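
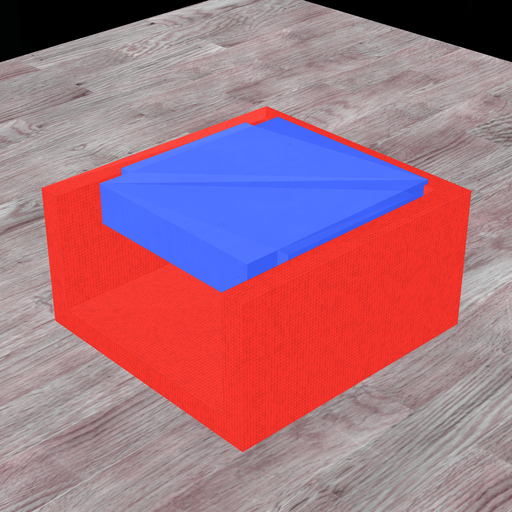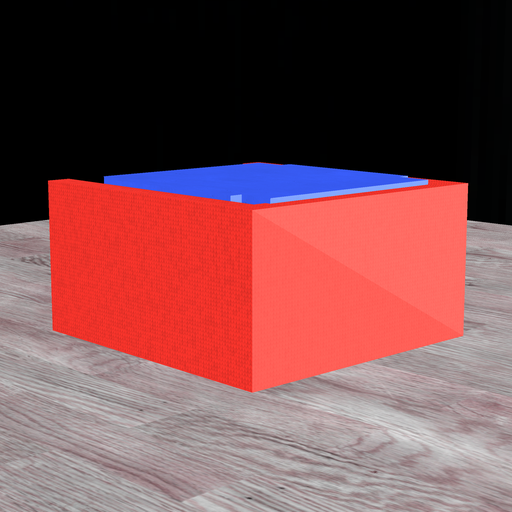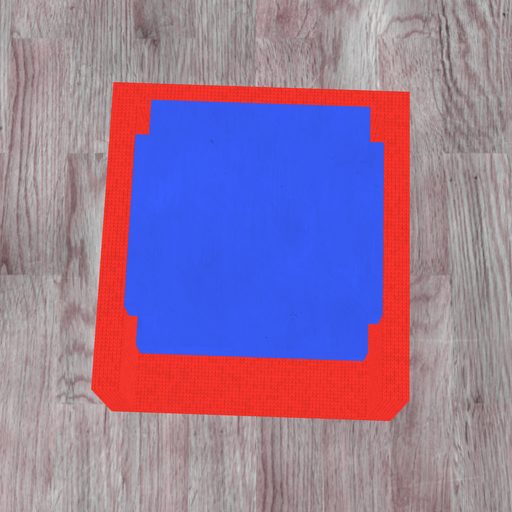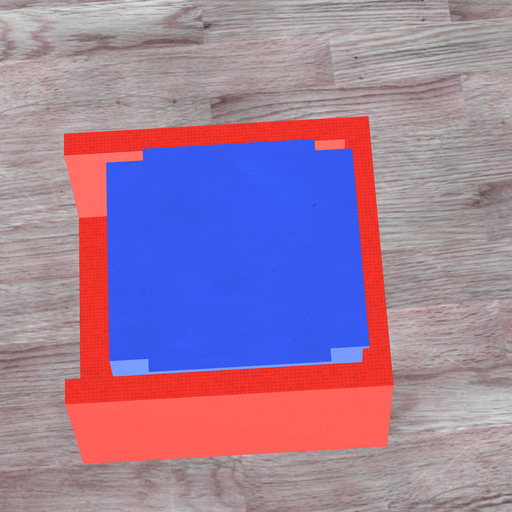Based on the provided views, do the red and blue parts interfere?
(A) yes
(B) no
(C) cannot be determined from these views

(A) yes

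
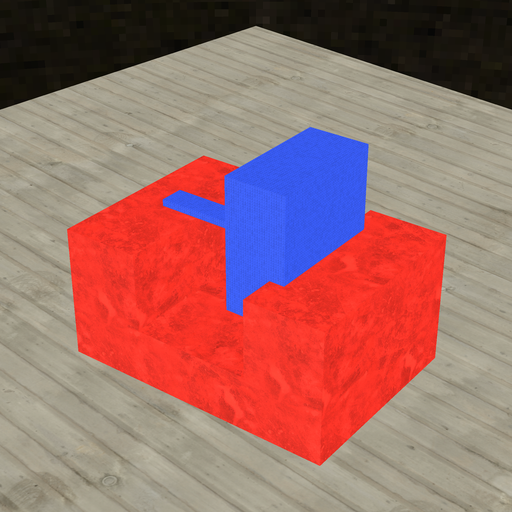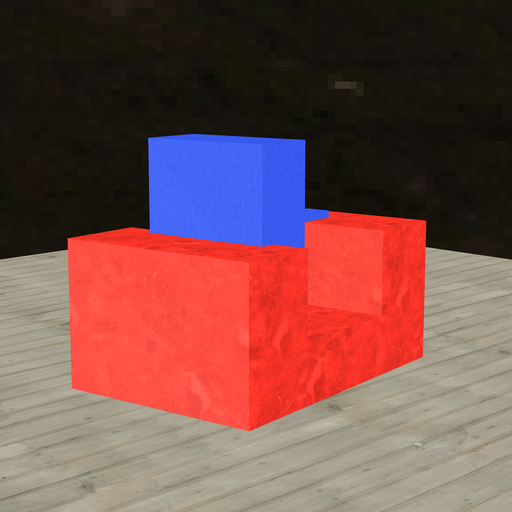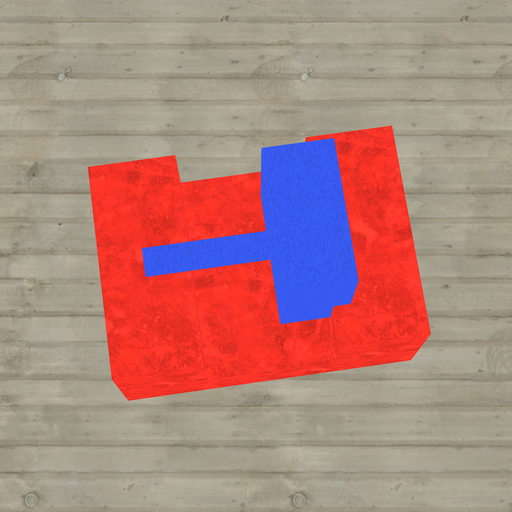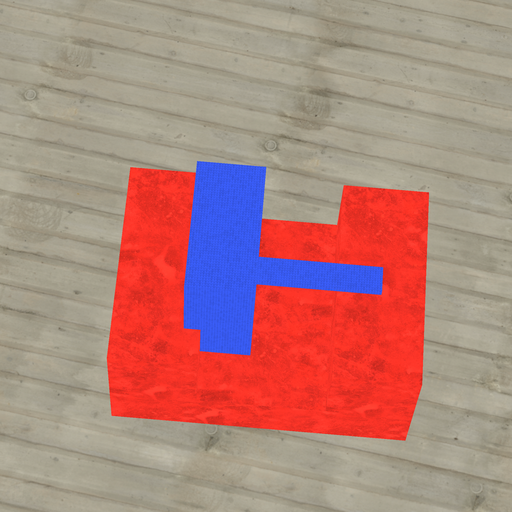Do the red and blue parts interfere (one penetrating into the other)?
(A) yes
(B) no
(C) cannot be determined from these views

(A) yes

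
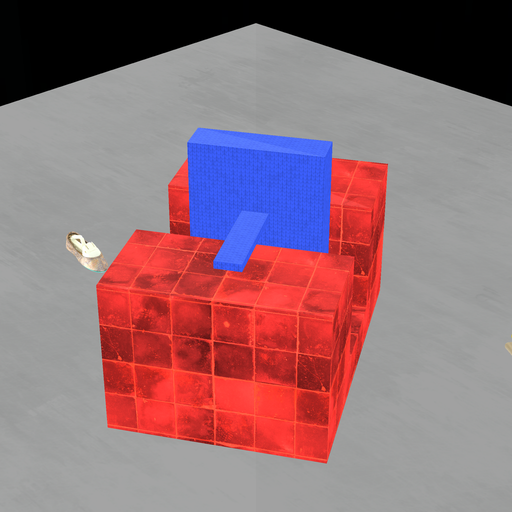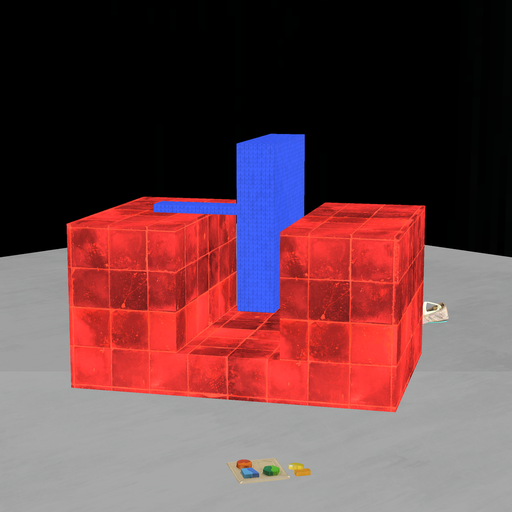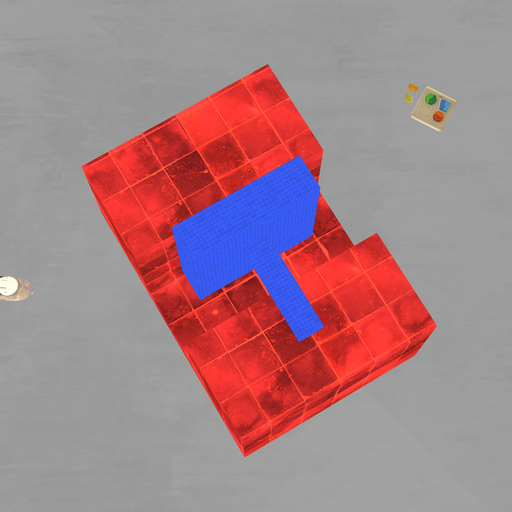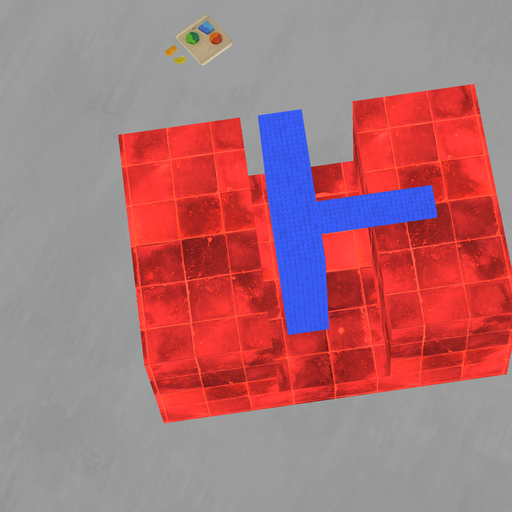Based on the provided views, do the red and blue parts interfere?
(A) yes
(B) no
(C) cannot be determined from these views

(B) no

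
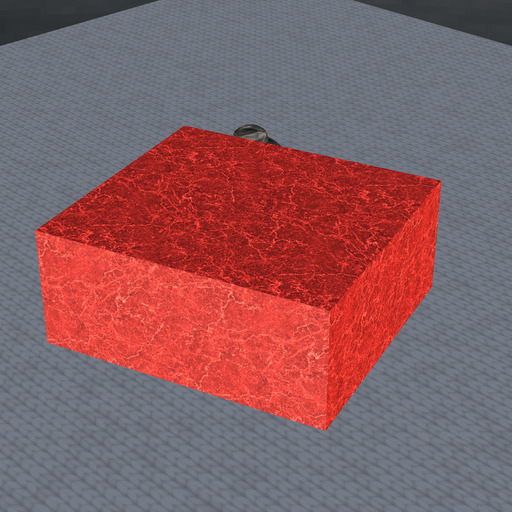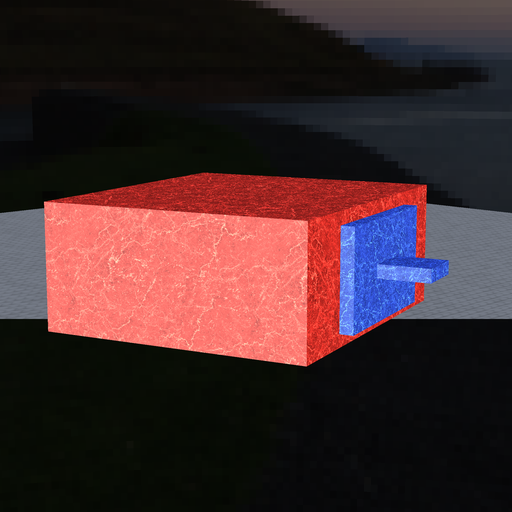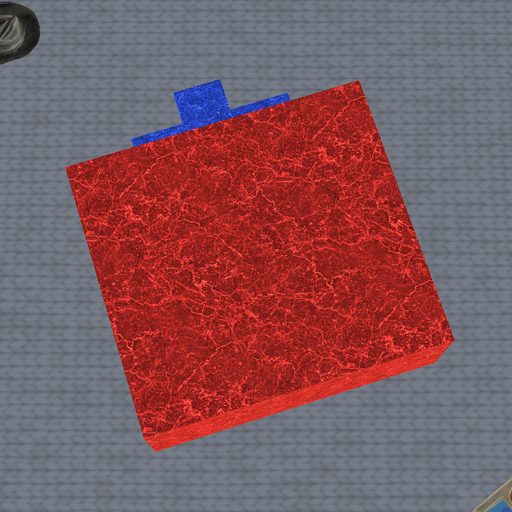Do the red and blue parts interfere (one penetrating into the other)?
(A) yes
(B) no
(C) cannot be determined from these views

(C) cannot be determined from these views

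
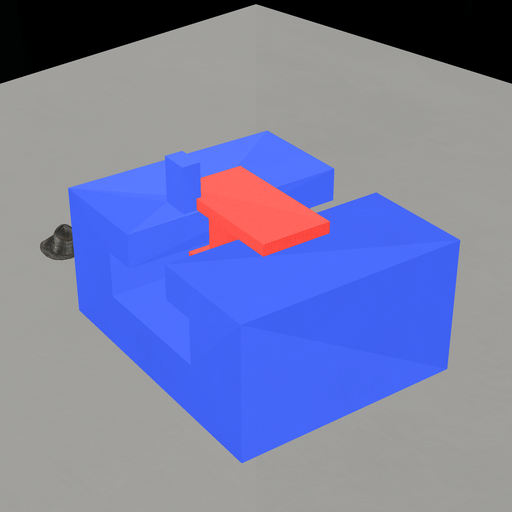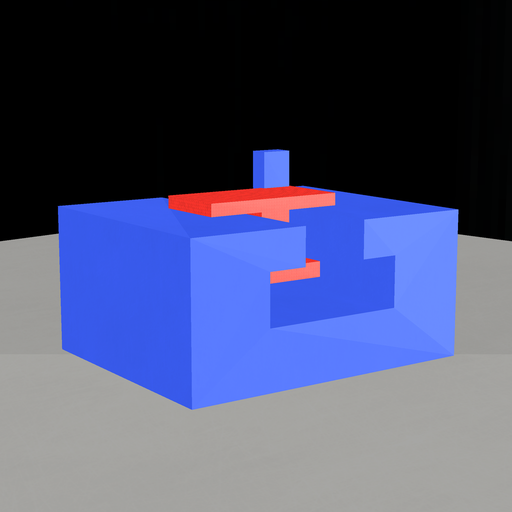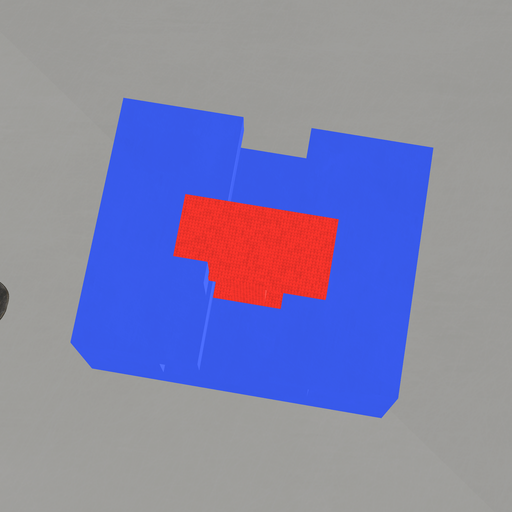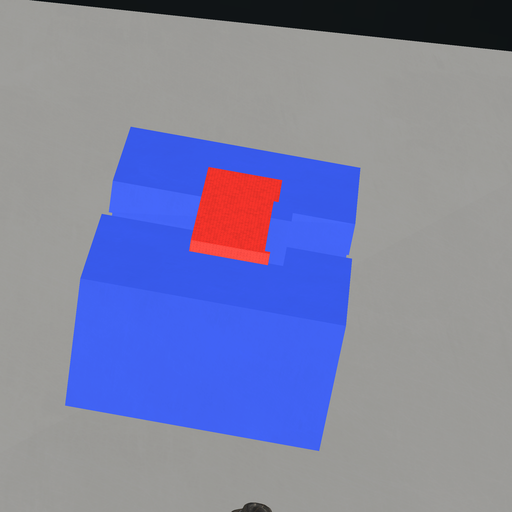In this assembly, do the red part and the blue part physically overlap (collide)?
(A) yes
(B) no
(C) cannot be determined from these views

(A) yes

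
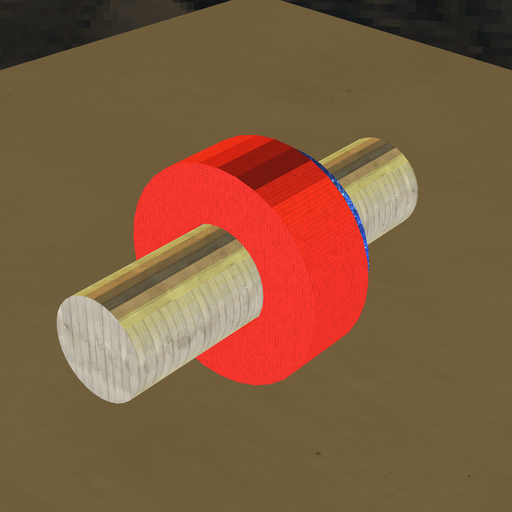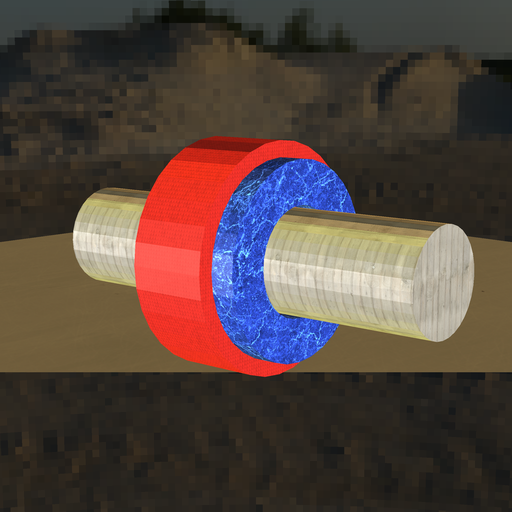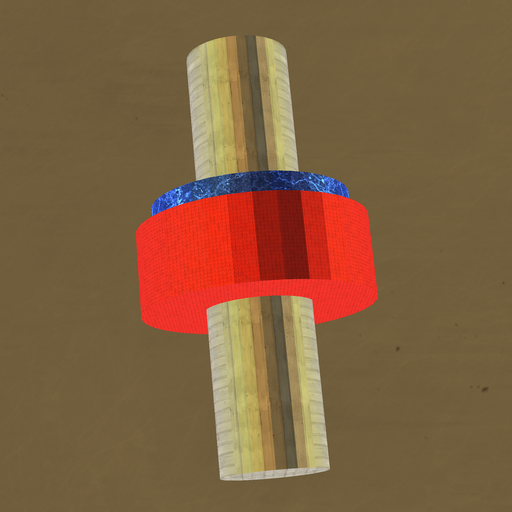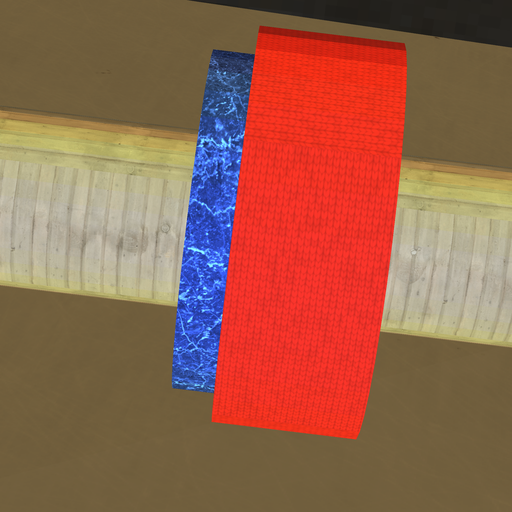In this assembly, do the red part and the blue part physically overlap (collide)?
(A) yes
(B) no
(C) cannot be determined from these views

(A) yes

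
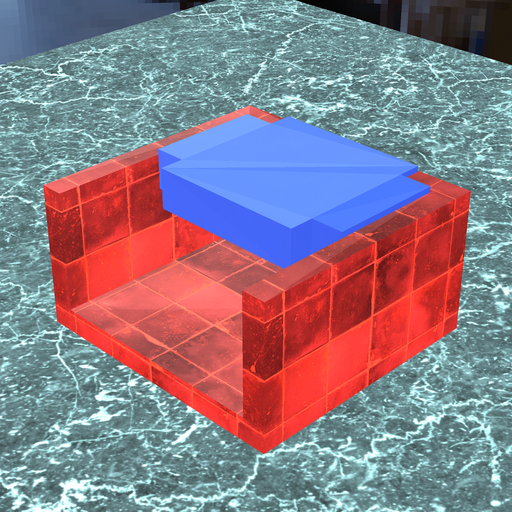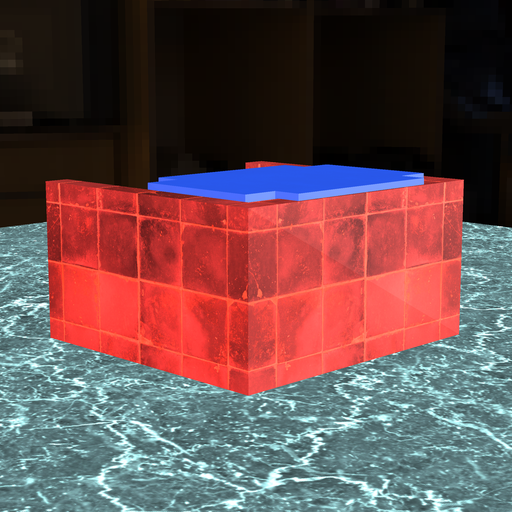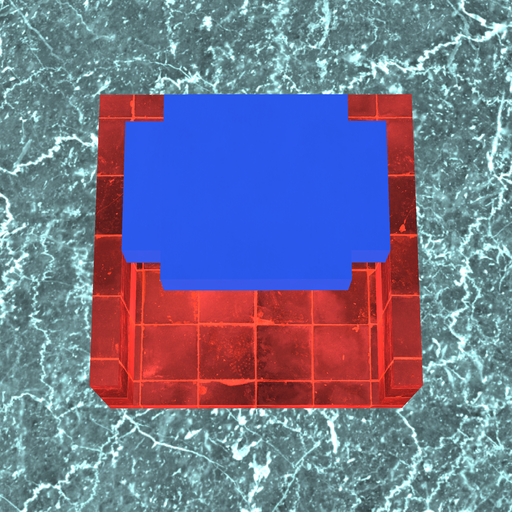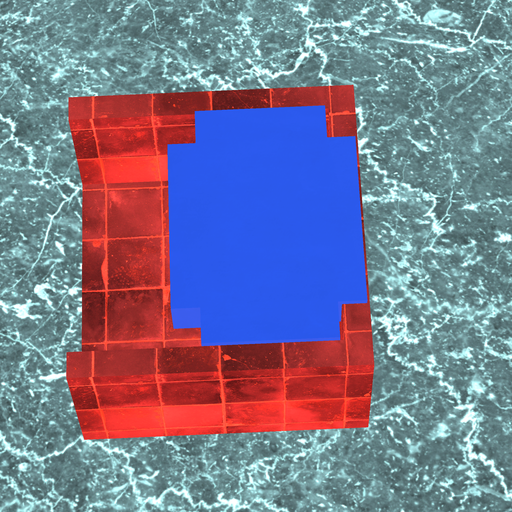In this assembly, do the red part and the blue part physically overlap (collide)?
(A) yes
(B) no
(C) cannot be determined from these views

(A) yes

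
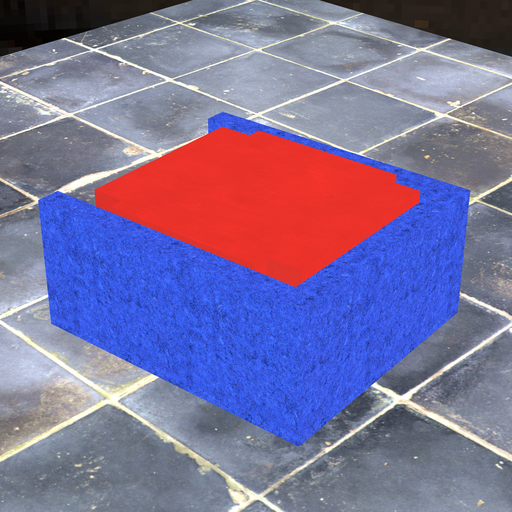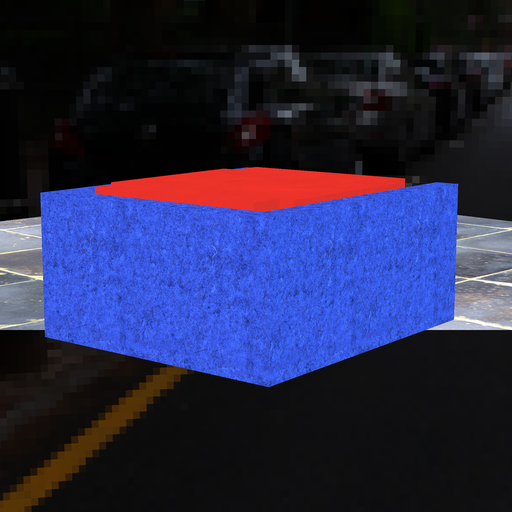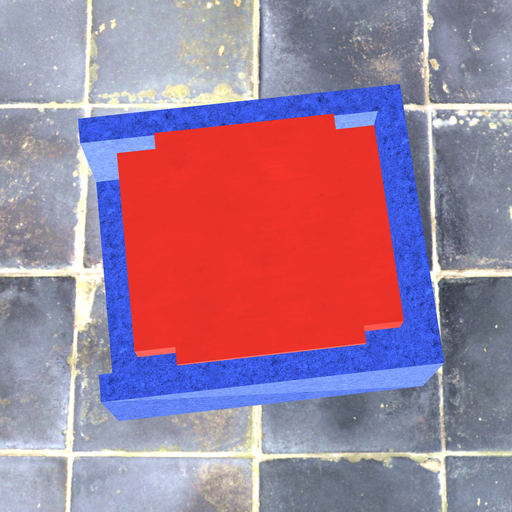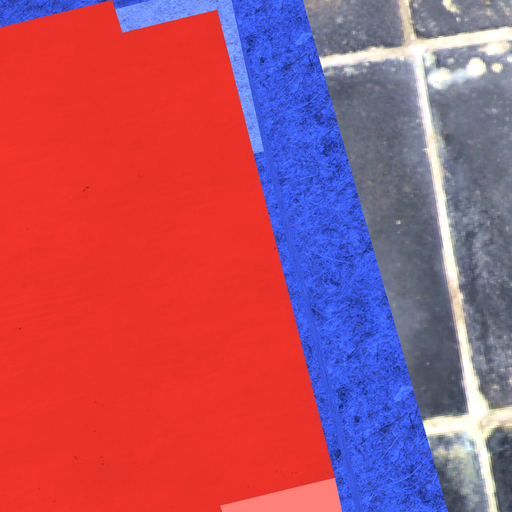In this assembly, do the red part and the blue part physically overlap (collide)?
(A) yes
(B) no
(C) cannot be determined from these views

(B) no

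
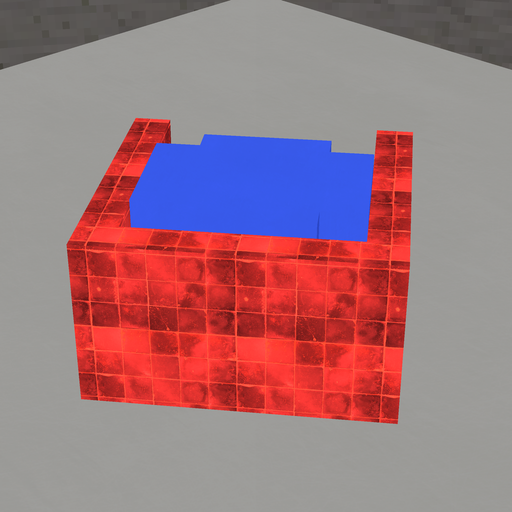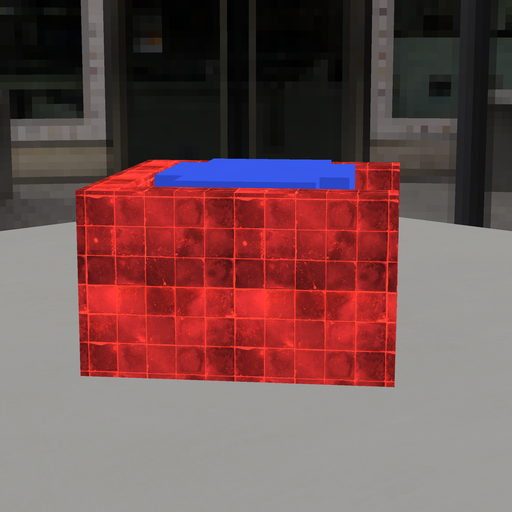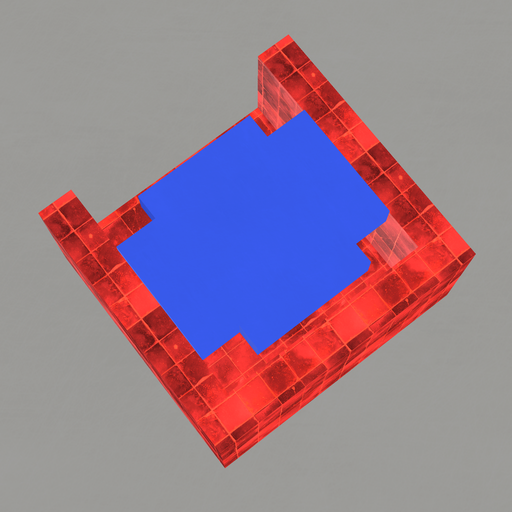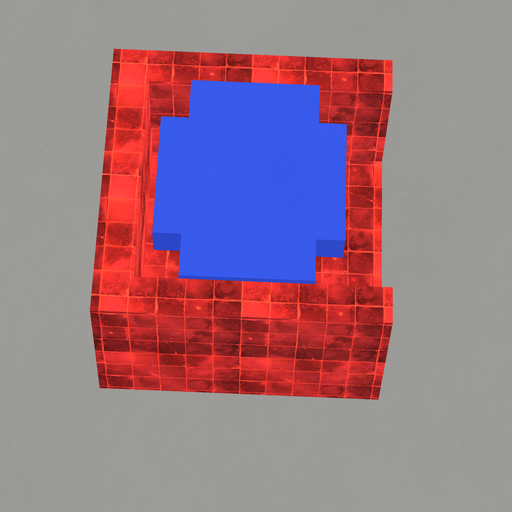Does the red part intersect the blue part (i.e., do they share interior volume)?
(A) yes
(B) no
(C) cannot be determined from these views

(B) no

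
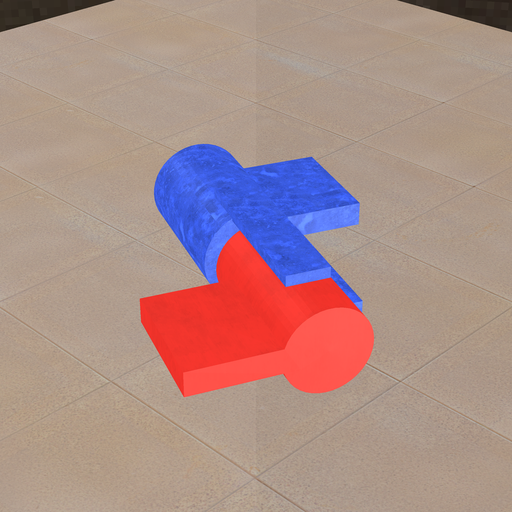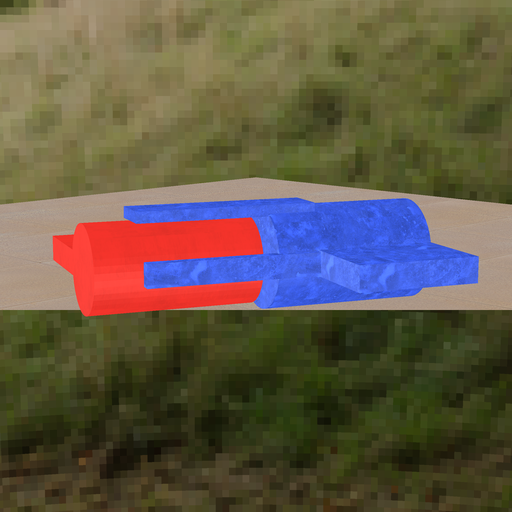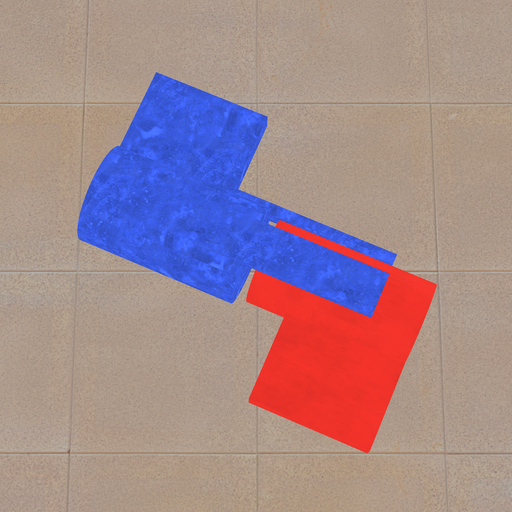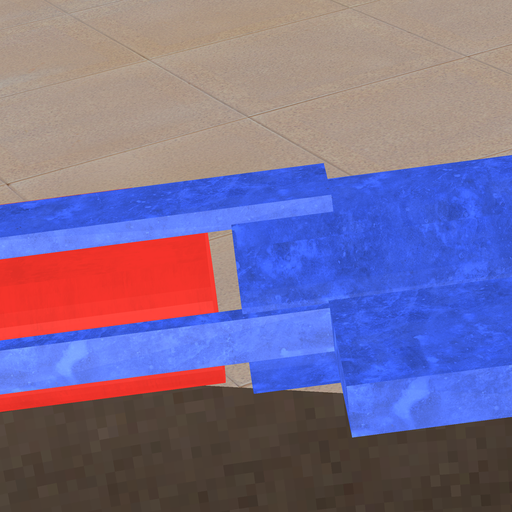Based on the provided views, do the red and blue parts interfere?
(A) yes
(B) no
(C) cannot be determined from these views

(B) no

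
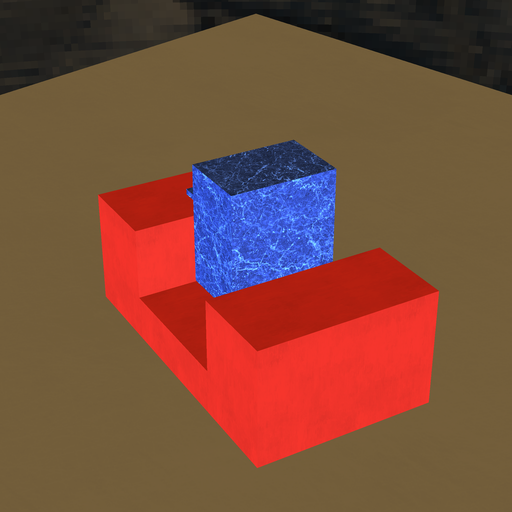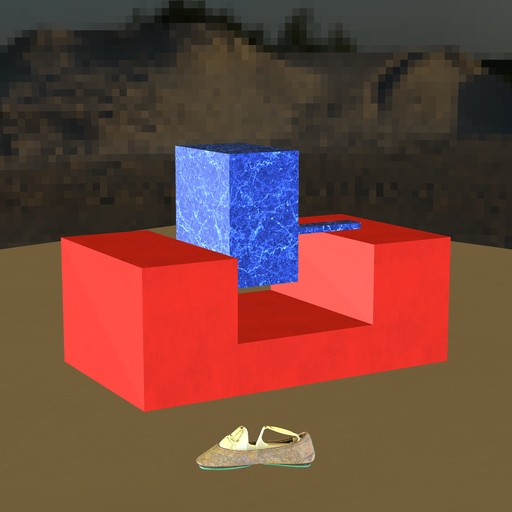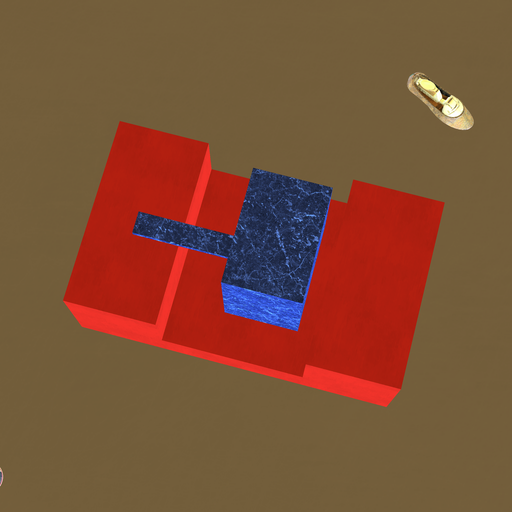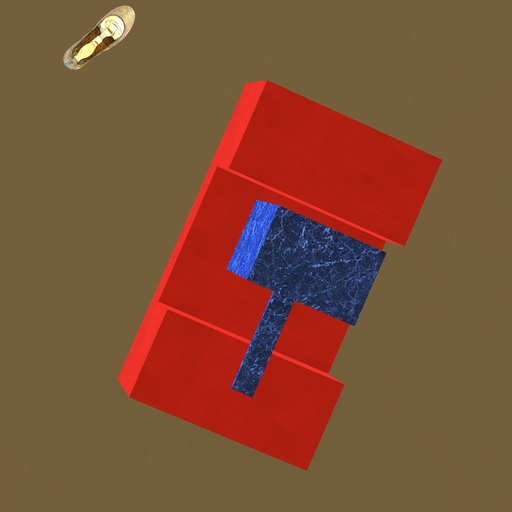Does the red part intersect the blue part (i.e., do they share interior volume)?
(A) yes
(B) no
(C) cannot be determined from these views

(B) no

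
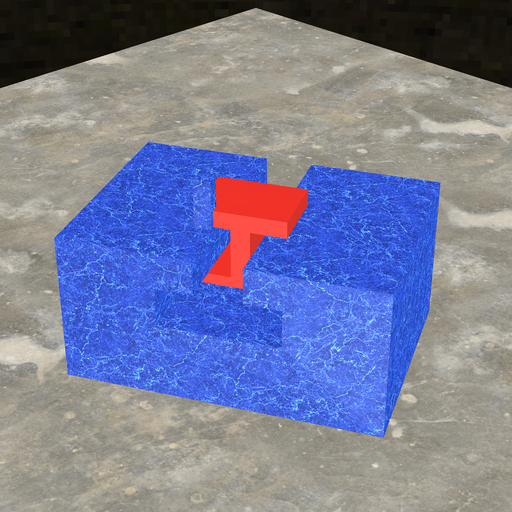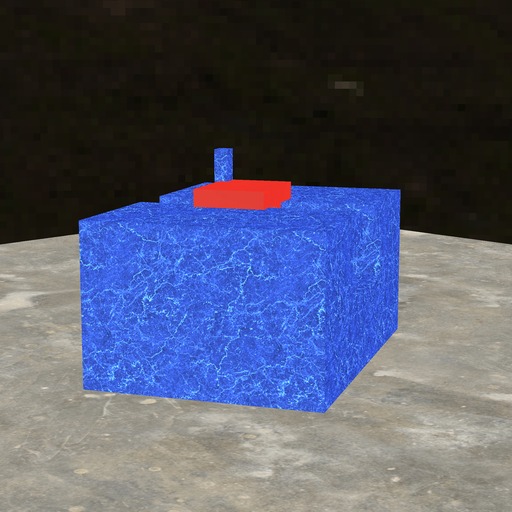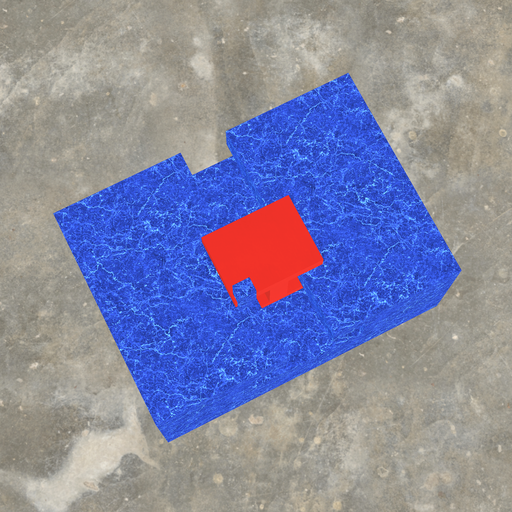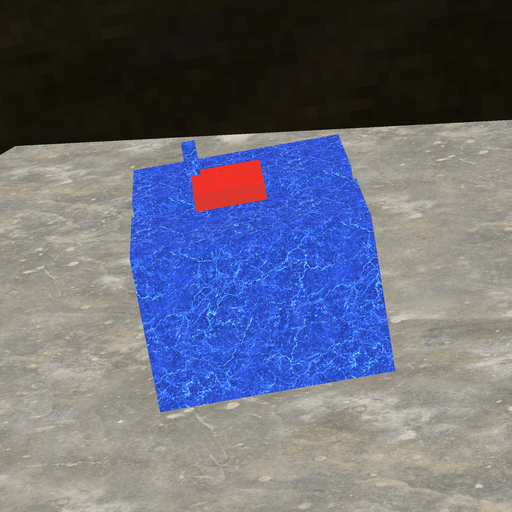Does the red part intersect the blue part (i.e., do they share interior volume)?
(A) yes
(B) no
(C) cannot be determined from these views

(A) yes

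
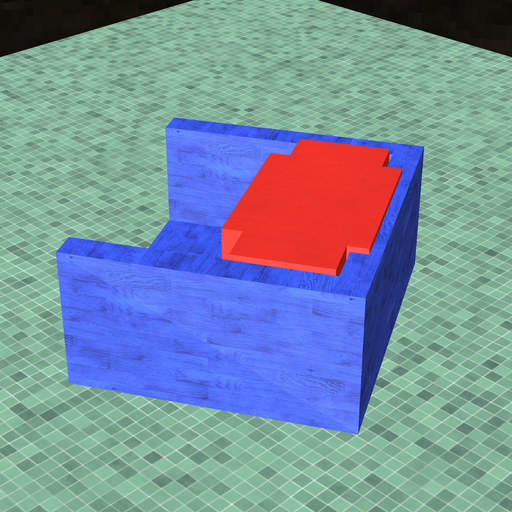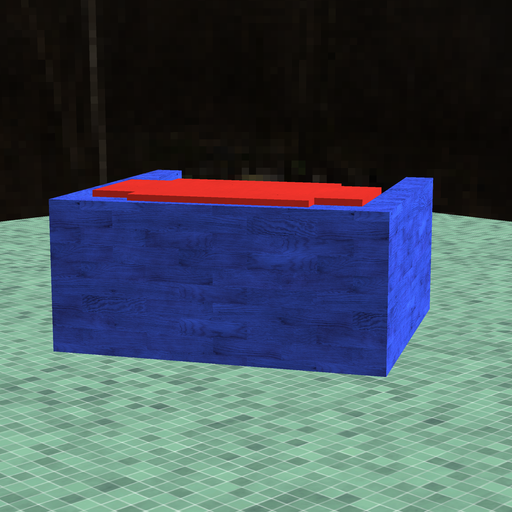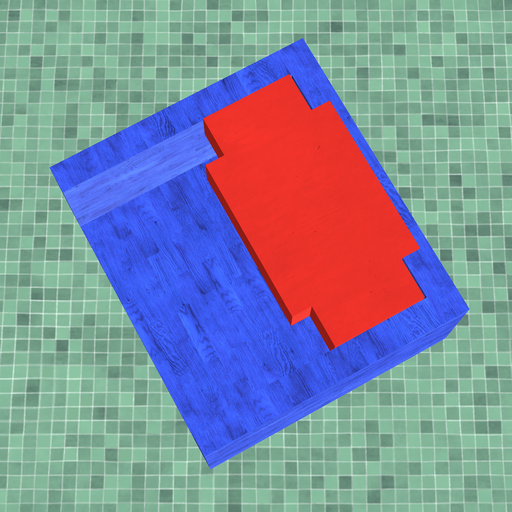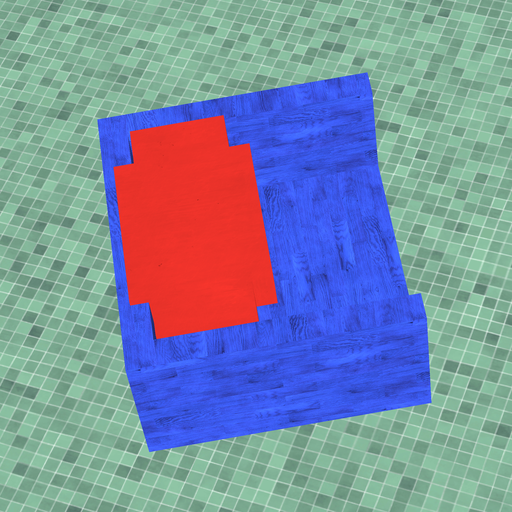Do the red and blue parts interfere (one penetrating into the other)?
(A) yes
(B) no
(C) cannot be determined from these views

(A) yes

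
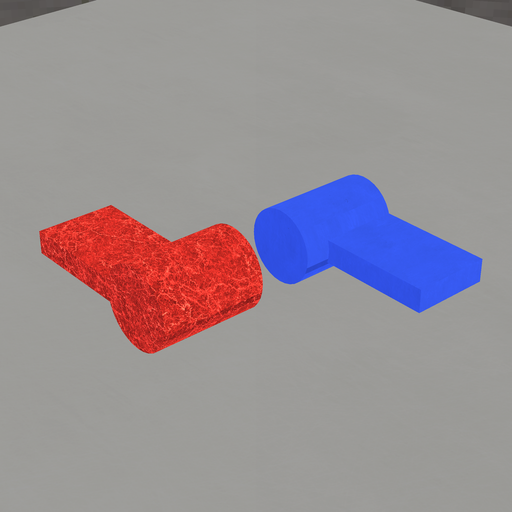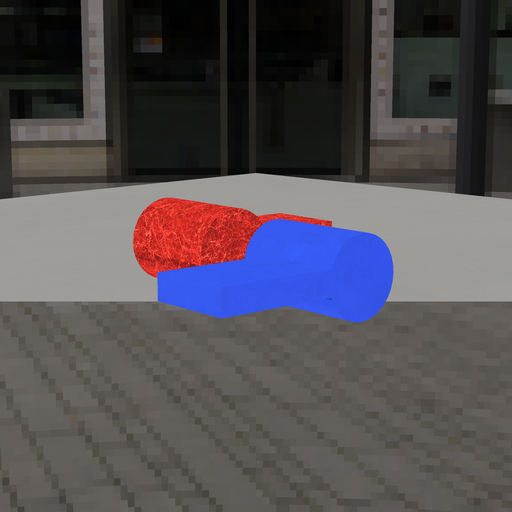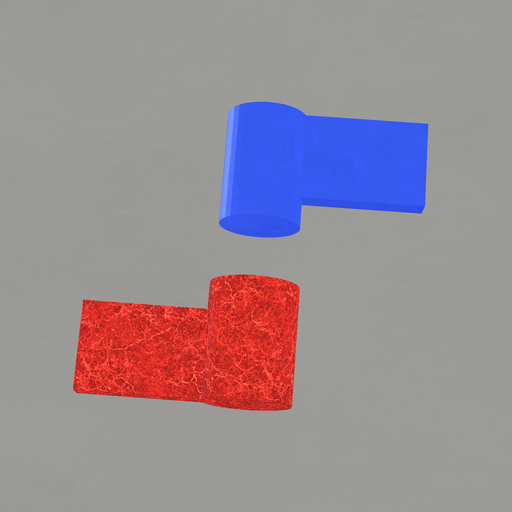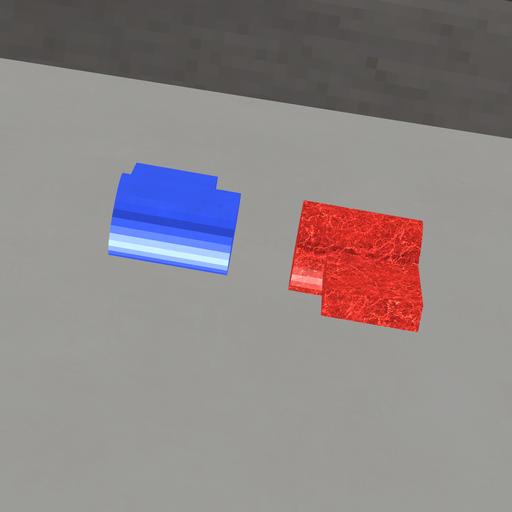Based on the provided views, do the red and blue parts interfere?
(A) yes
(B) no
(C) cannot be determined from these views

(B) no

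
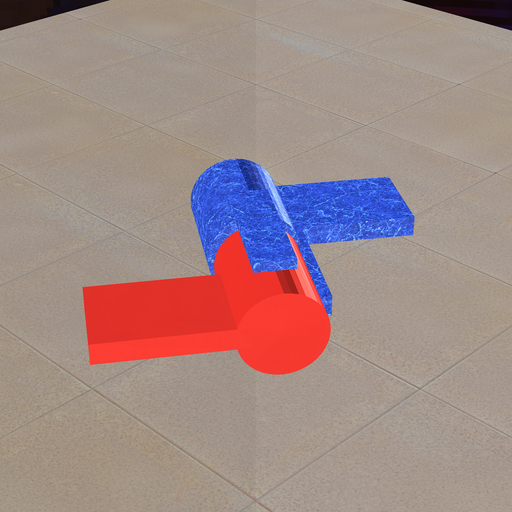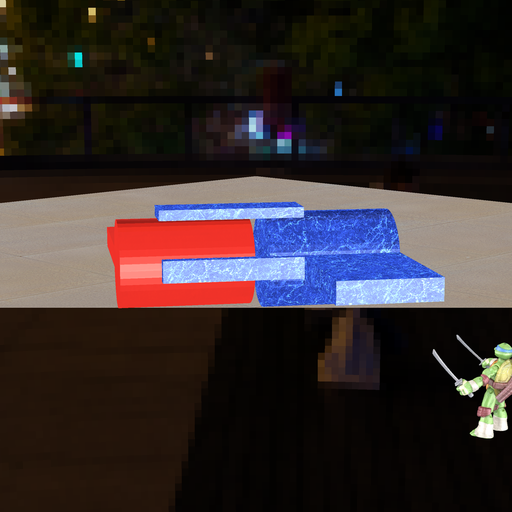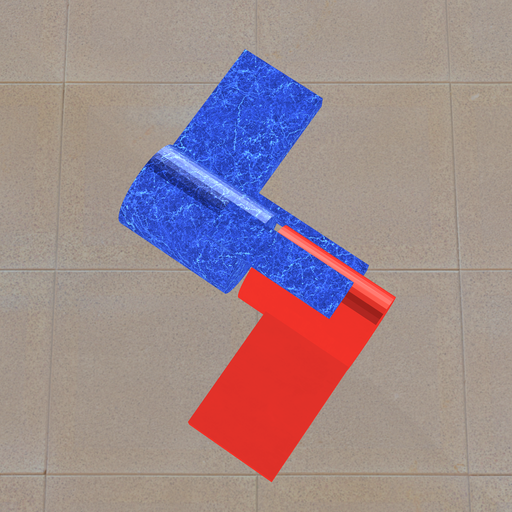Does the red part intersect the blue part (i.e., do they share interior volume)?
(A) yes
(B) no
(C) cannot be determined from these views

(B) no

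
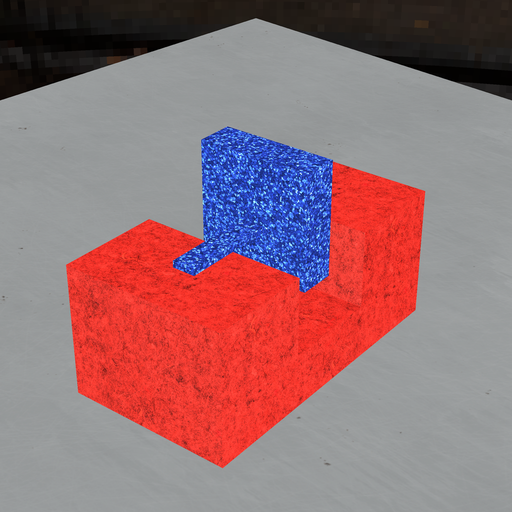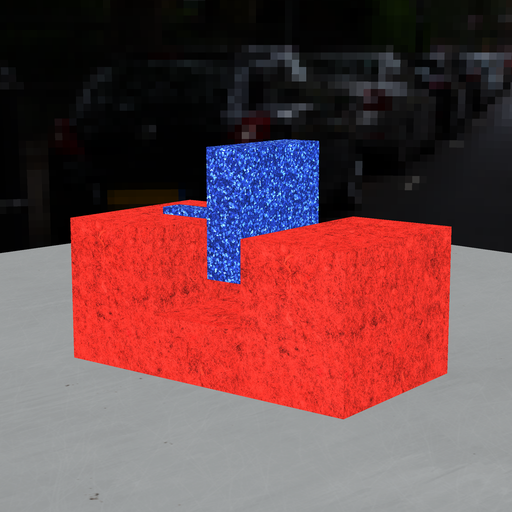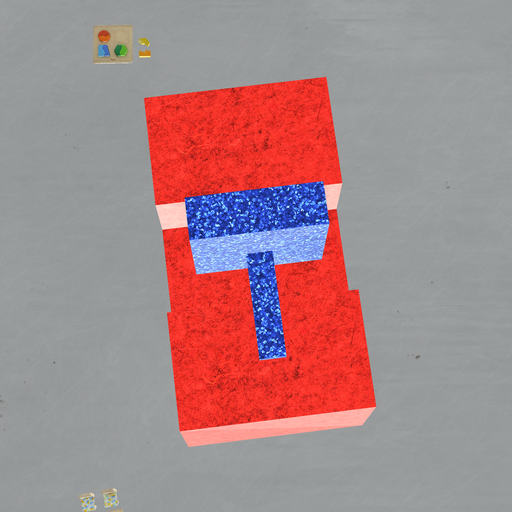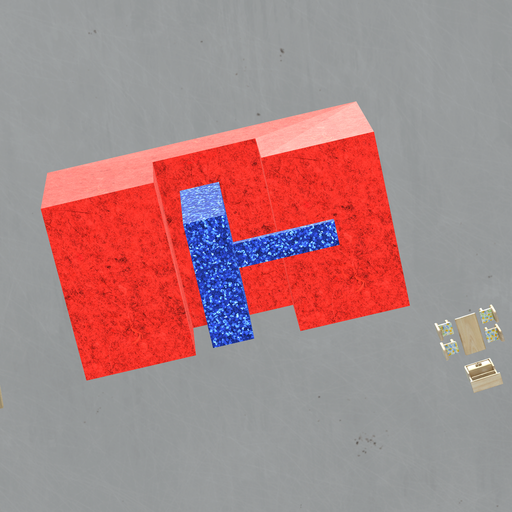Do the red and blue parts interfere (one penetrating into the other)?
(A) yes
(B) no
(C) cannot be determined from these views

(B) no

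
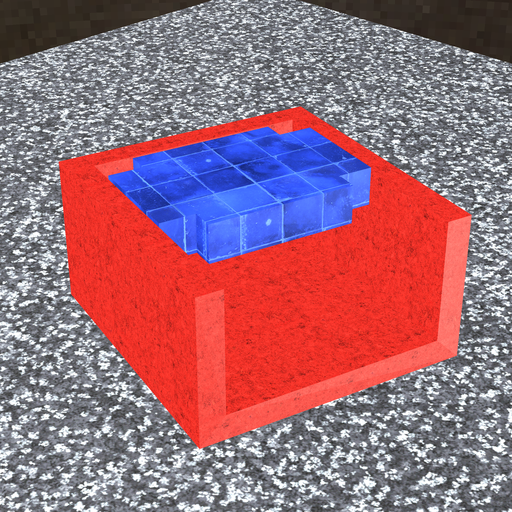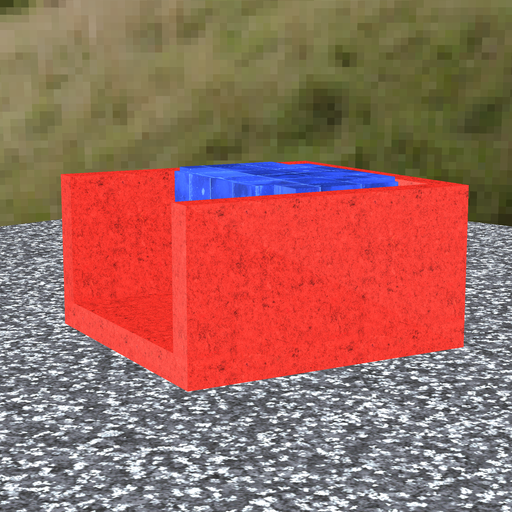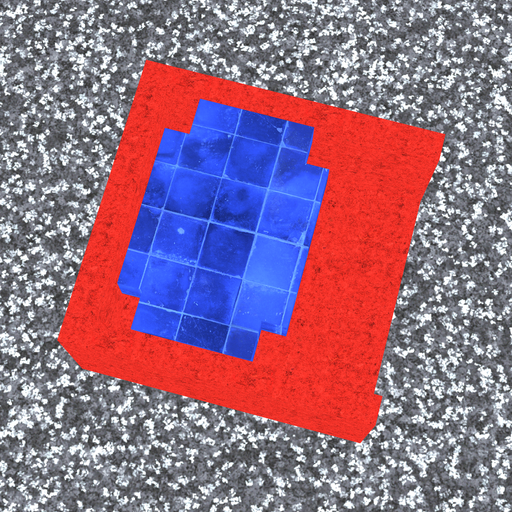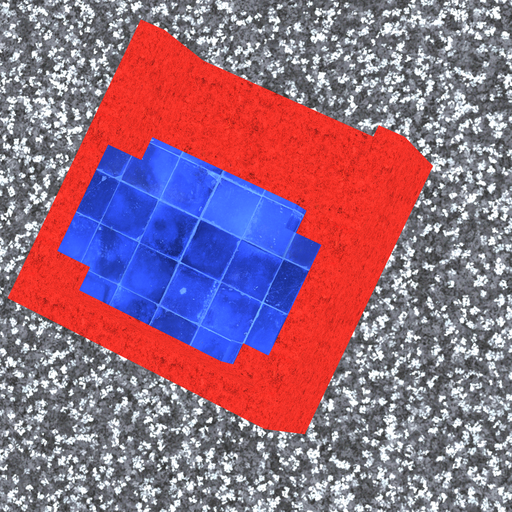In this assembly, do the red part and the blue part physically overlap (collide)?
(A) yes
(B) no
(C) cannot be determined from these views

(B) no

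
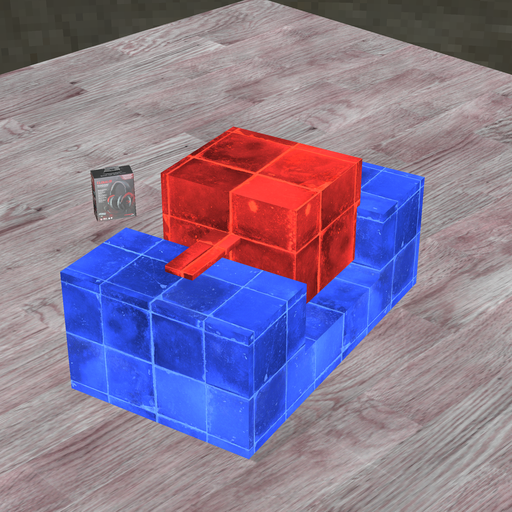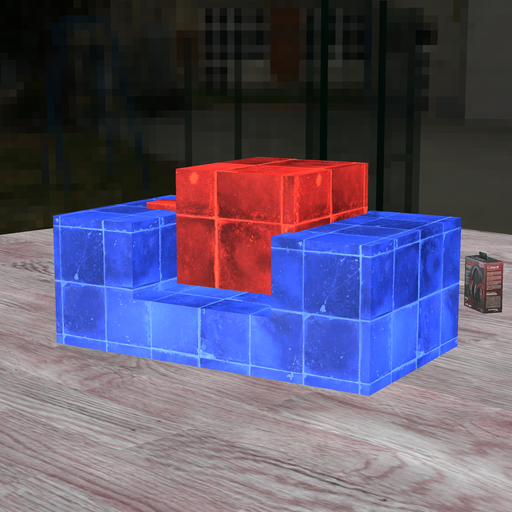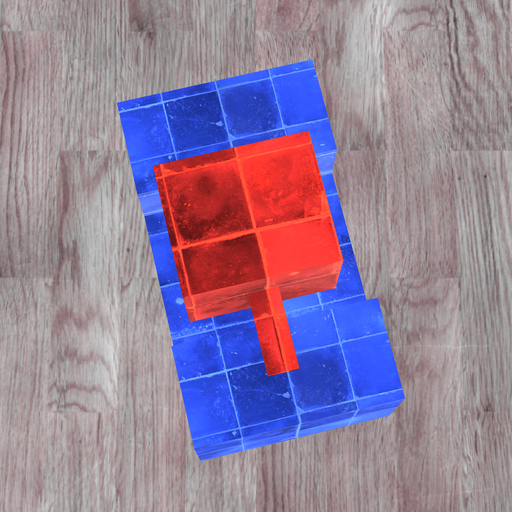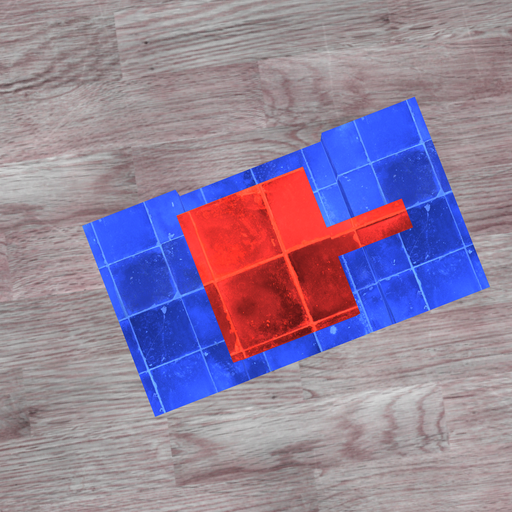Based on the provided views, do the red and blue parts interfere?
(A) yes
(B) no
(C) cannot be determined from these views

(A) yes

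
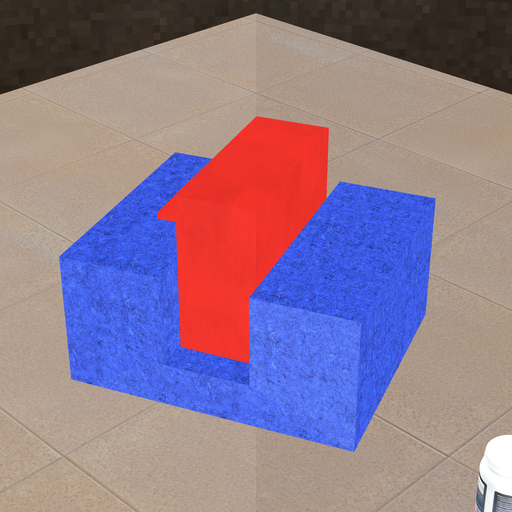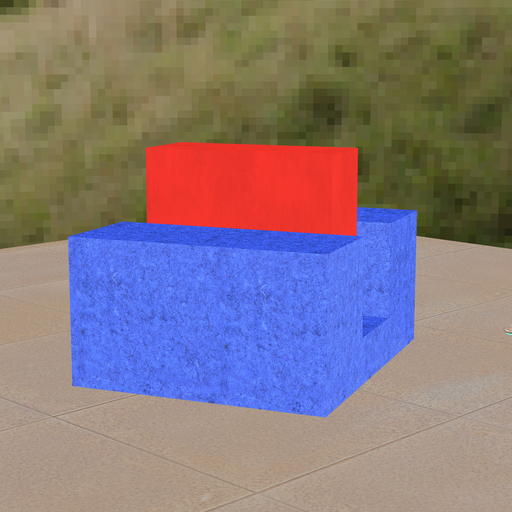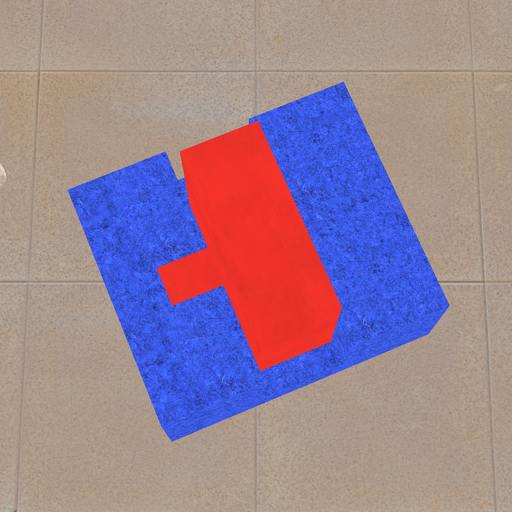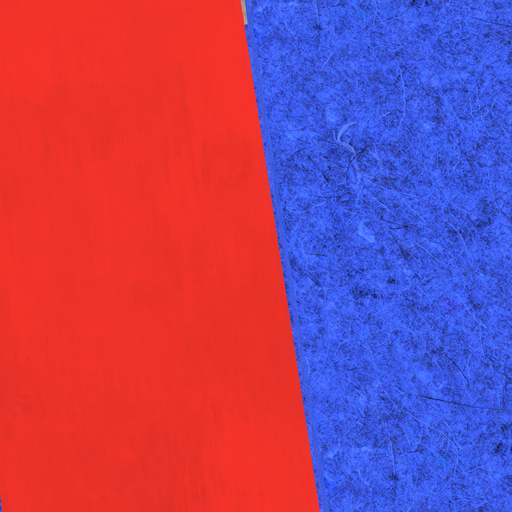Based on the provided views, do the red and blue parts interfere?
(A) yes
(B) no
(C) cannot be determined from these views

(B) no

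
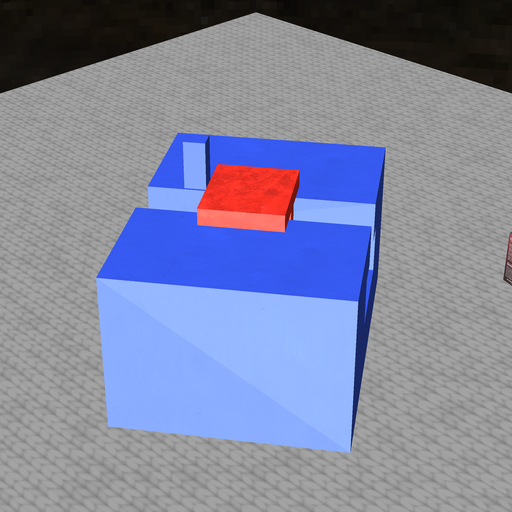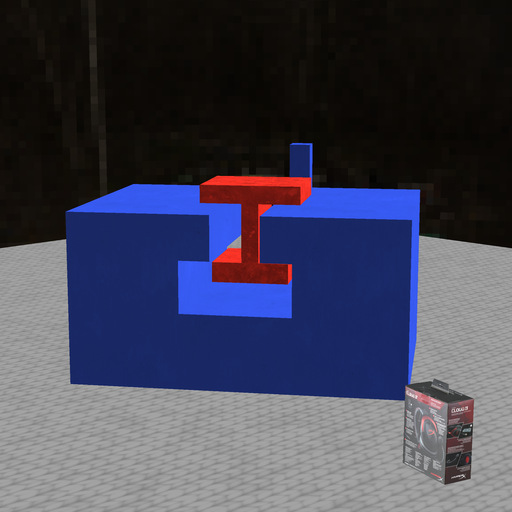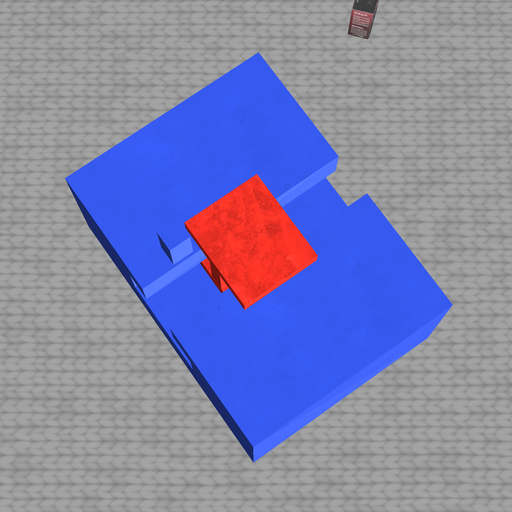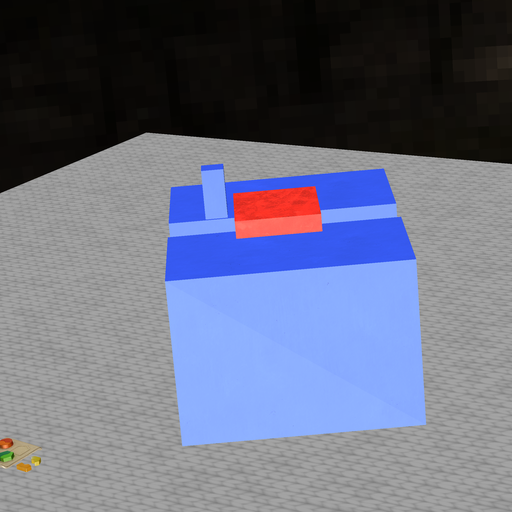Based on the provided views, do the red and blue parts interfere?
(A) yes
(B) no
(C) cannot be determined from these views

(B) no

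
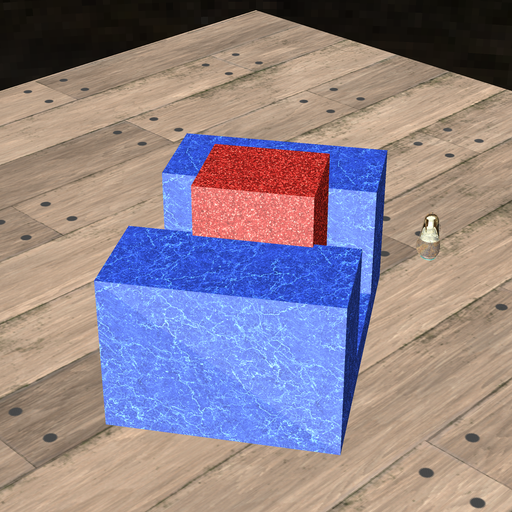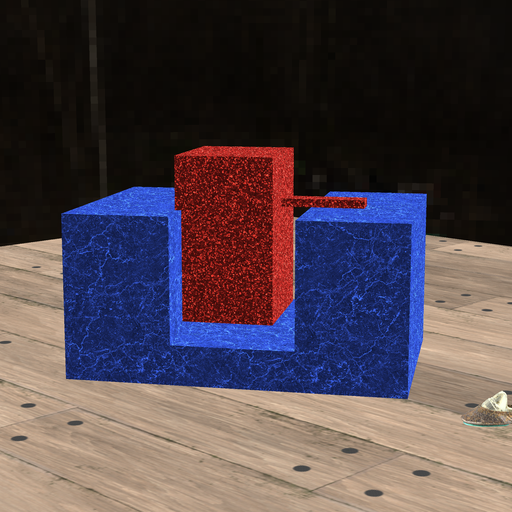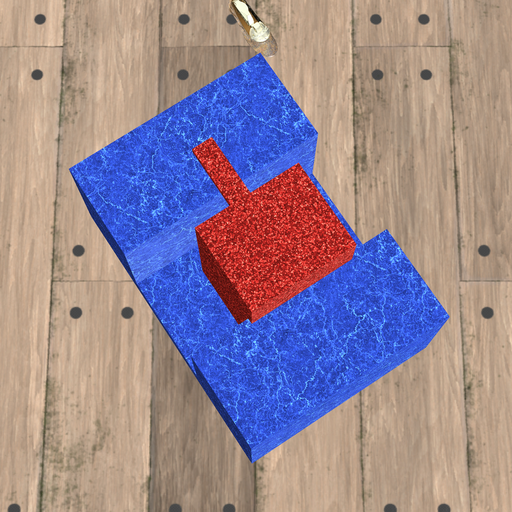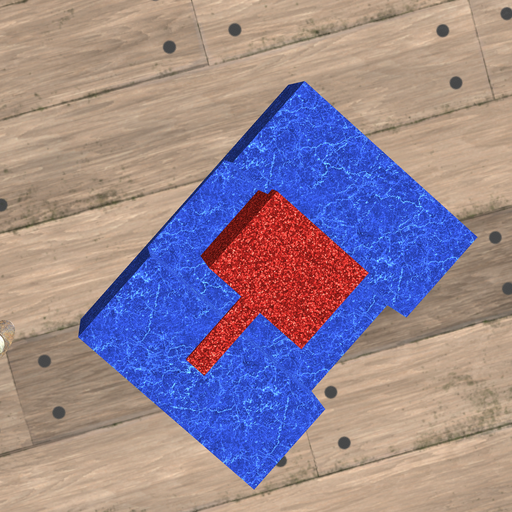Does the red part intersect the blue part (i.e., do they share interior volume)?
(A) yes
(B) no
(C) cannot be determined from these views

(A) yes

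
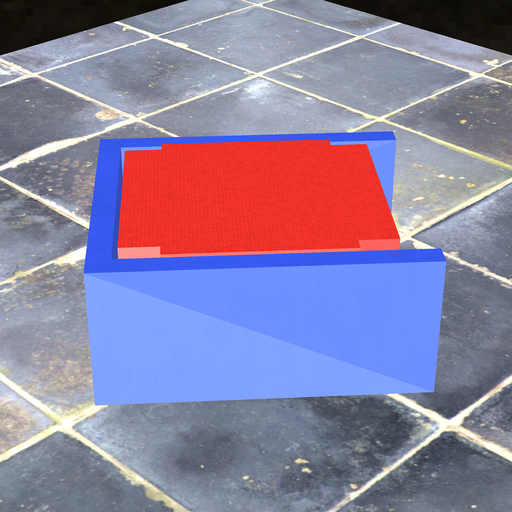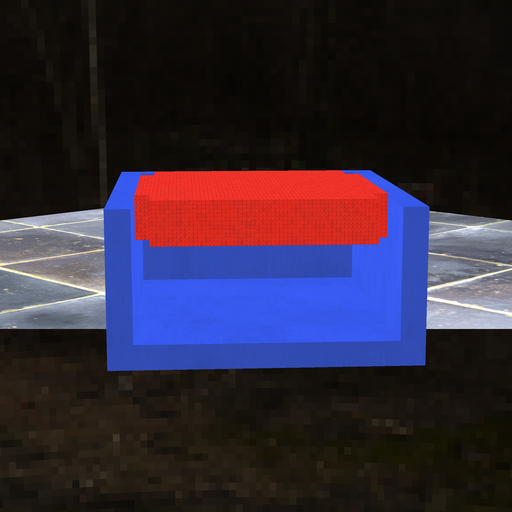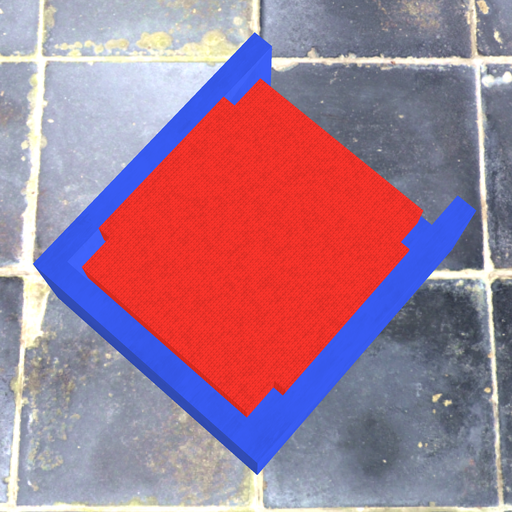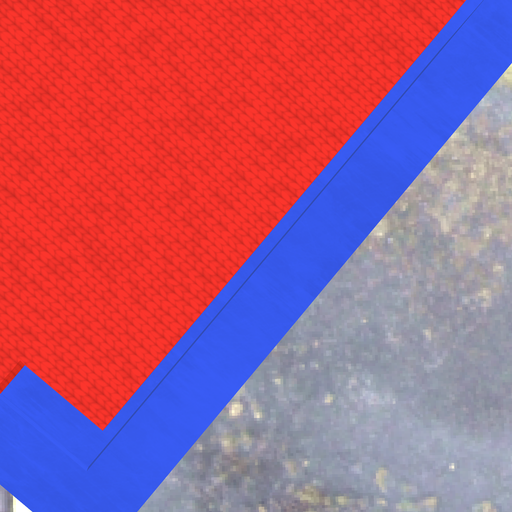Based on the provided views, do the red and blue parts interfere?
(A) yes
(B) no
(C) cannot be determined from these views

(B) no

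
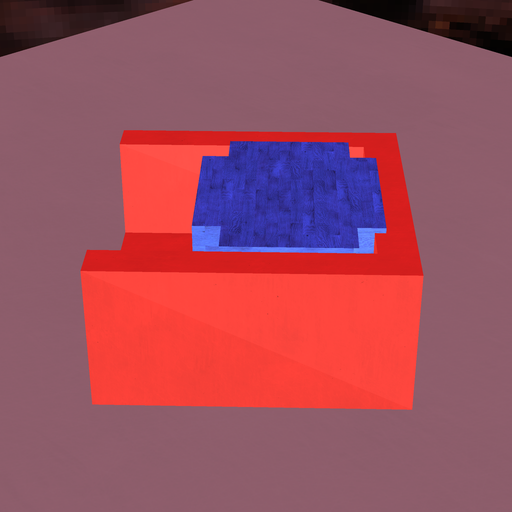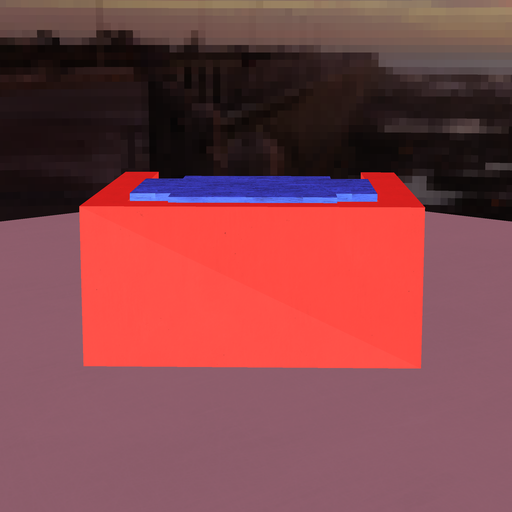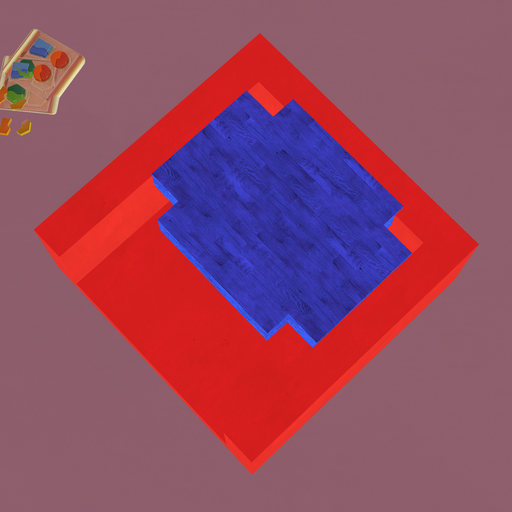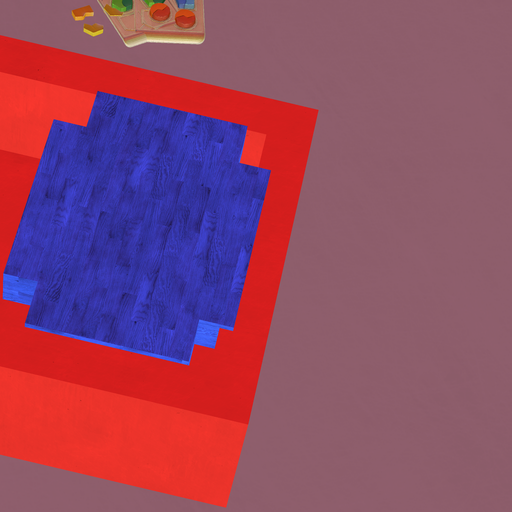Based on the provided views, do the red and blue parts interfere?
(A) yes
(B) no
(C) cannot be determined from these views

(A) yes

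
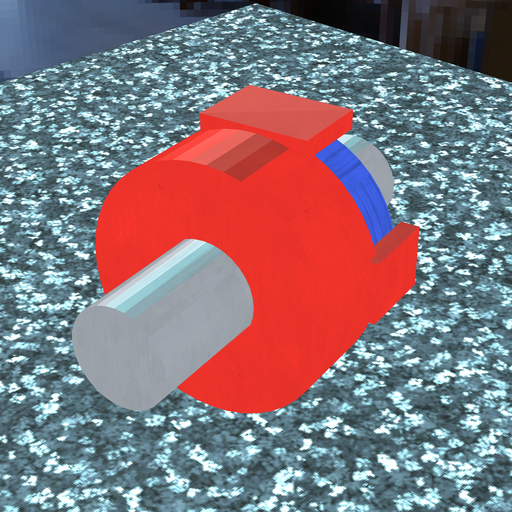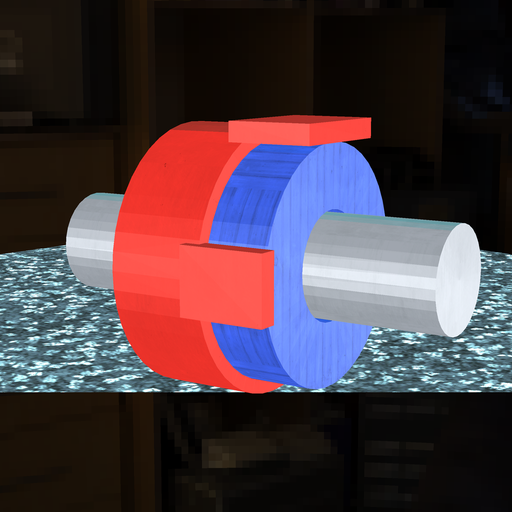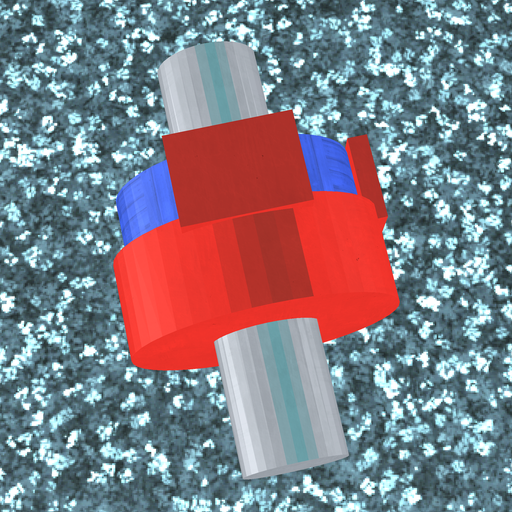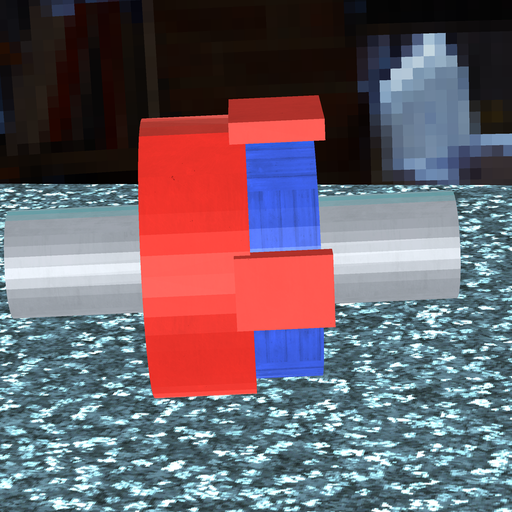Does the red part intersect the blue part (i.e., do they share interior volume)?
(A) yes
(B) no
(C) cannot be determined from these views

(A) yes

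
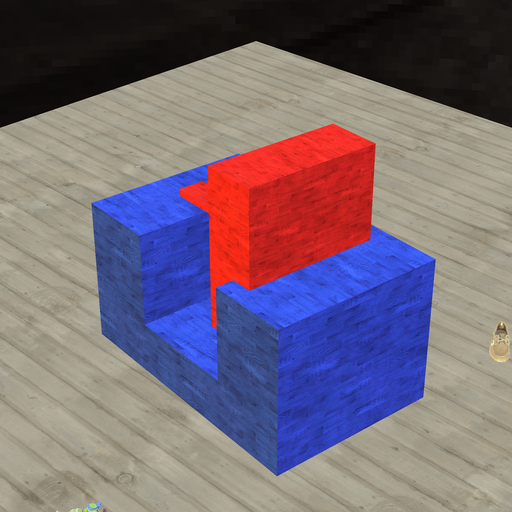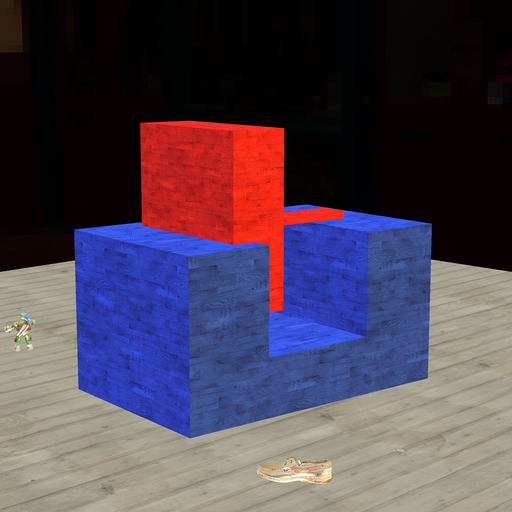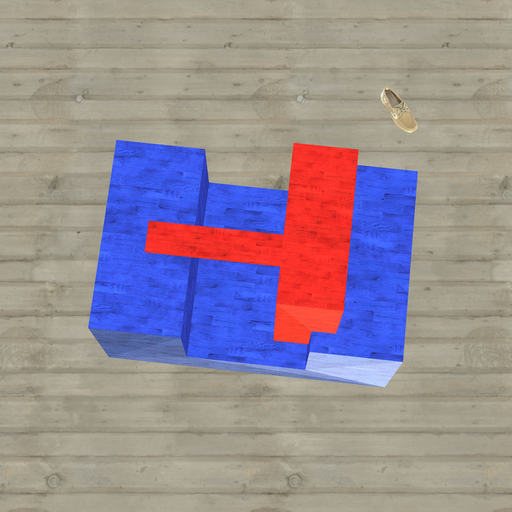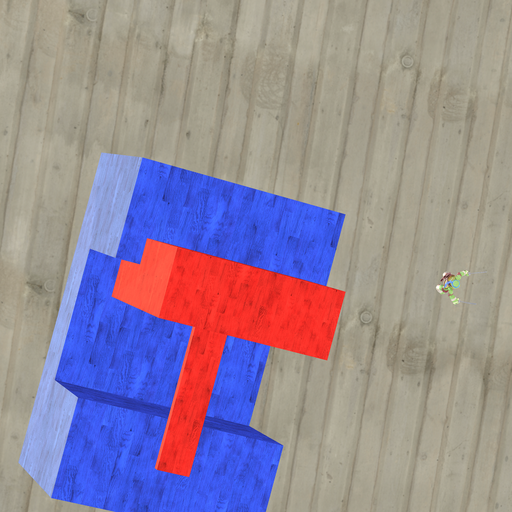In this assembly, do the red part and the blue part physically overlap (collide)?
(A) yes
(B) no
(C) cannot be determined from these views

(A) yes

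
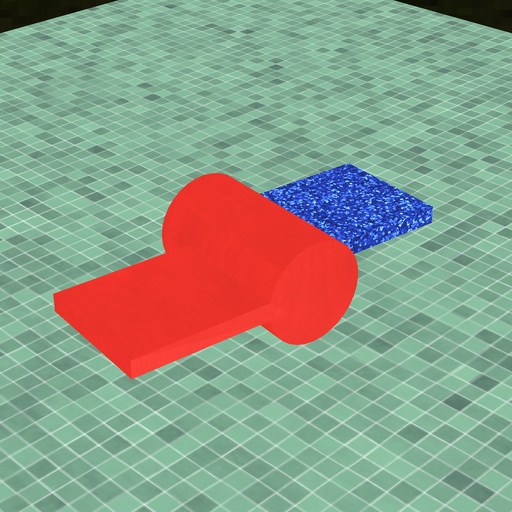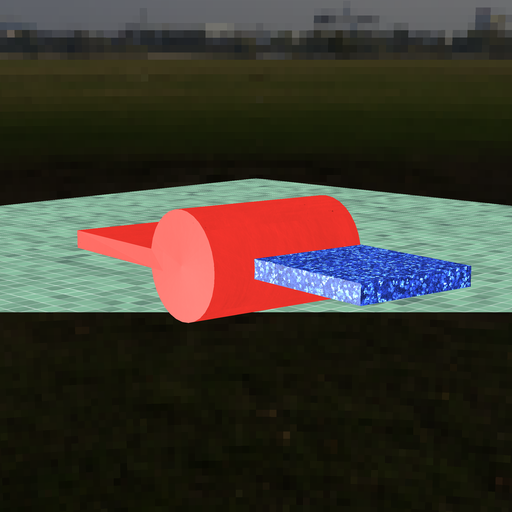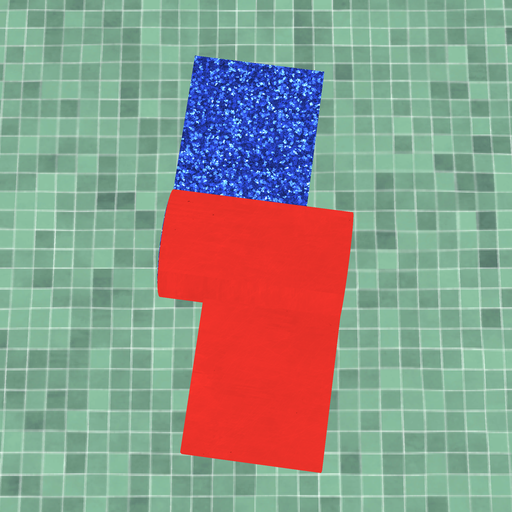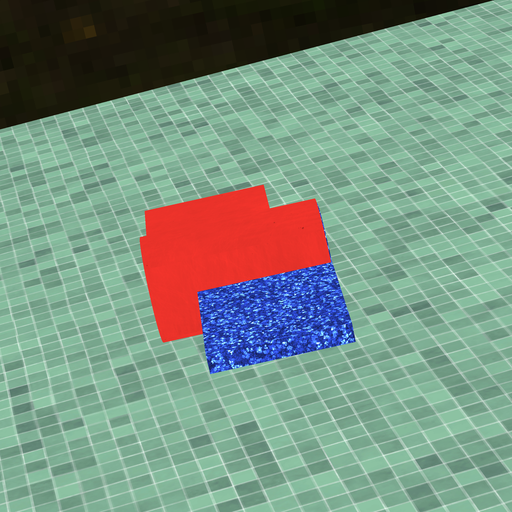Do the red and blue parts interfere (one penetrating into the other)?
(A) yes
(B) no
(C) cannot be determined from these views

(A) yes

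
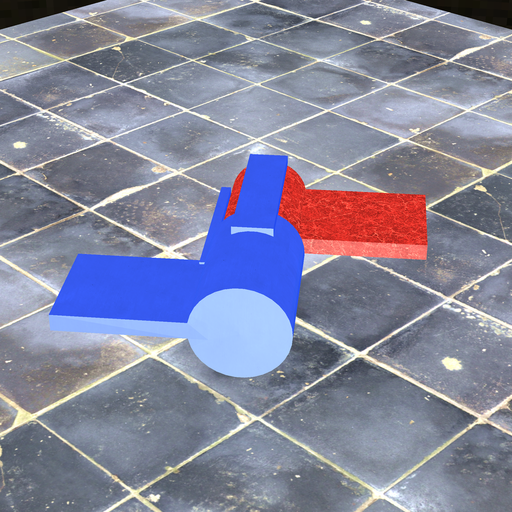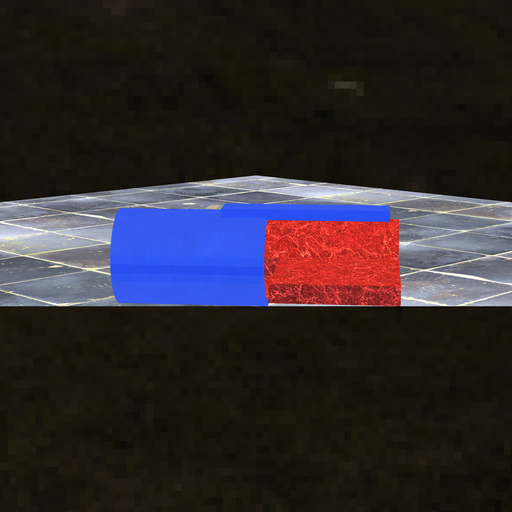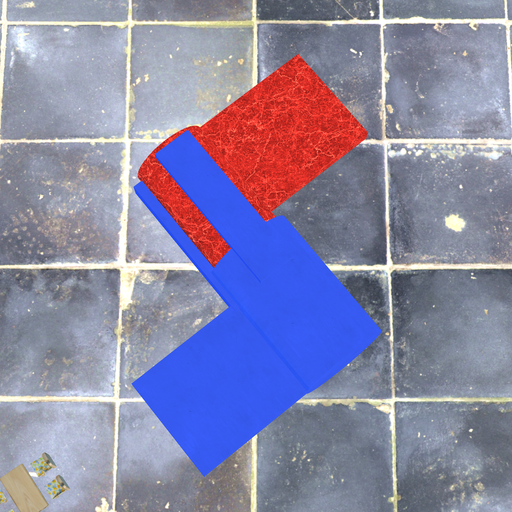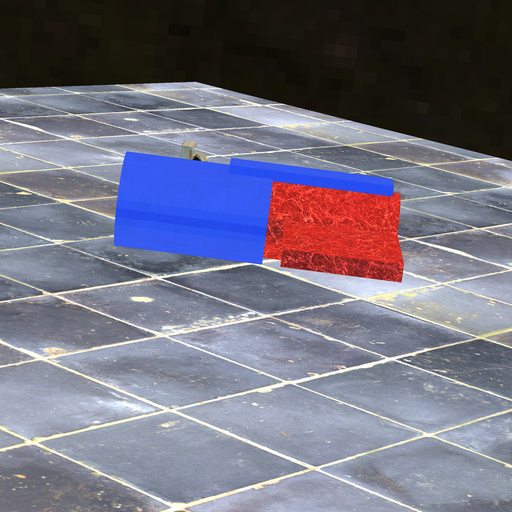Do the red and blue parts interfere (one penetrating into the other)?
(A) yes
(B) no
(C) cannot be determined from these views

(A) yes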